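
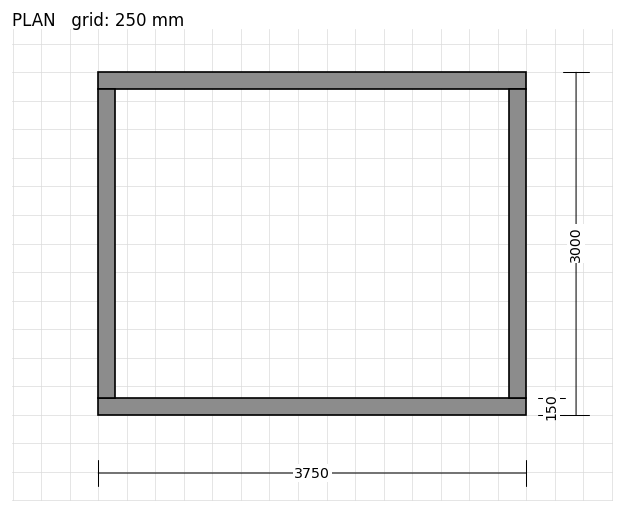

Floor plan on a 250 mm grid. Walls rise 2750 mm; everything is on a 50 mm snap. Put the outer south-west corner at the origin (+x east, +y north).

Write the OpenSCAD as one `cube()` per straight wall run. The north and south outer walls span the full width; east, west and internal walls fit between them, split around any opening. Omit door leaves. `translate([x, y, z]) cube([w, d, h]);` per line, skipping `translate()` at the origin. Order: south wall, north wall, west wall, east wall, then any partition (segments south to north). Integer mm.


cube([3750, 150, 2750]);
translate([0, 2850, 0]) cube([3750, 150, 2750]);
translate([0, 150, 0]) cube([150, 2700, 2750]);
translate([3600, 150, 0]) cube([150, 2700, 2750]);


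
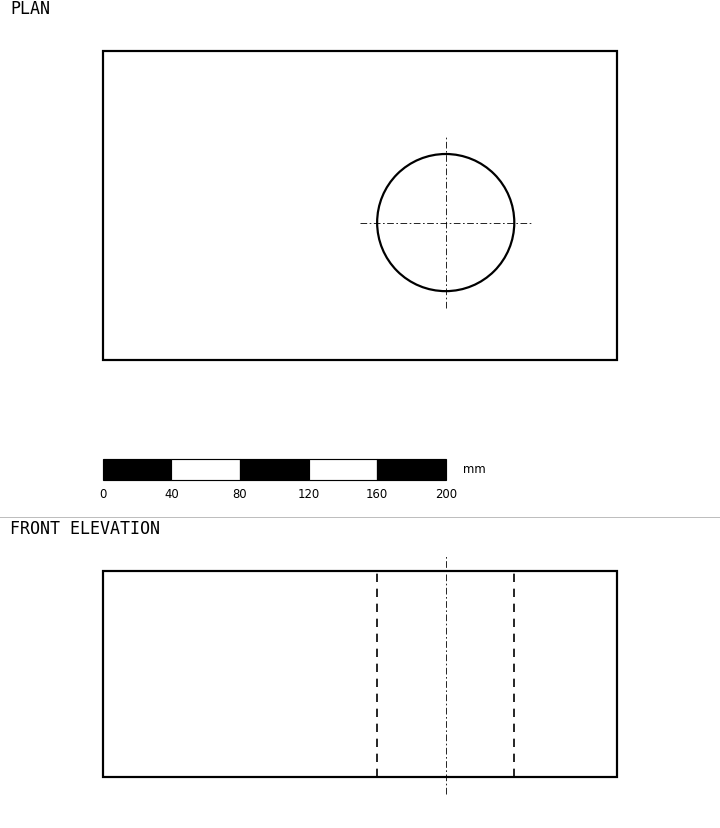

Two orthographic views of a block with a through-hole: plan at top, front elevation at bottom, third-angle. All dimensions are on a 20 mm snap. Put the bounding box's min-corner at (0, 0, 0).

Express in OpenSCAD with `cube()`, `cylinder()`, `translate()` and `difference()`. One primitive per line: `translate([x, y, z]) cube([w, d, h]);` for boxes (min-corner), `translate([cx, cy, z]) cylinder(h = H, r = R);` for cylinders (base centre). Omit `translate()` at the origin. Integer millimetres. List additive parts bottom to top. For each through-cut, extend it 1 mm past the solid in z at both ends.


difference() {
  cube([300, 180, 120]);
  translate([200, 80, -1]) cylinder(h = 122, r = 40);
}


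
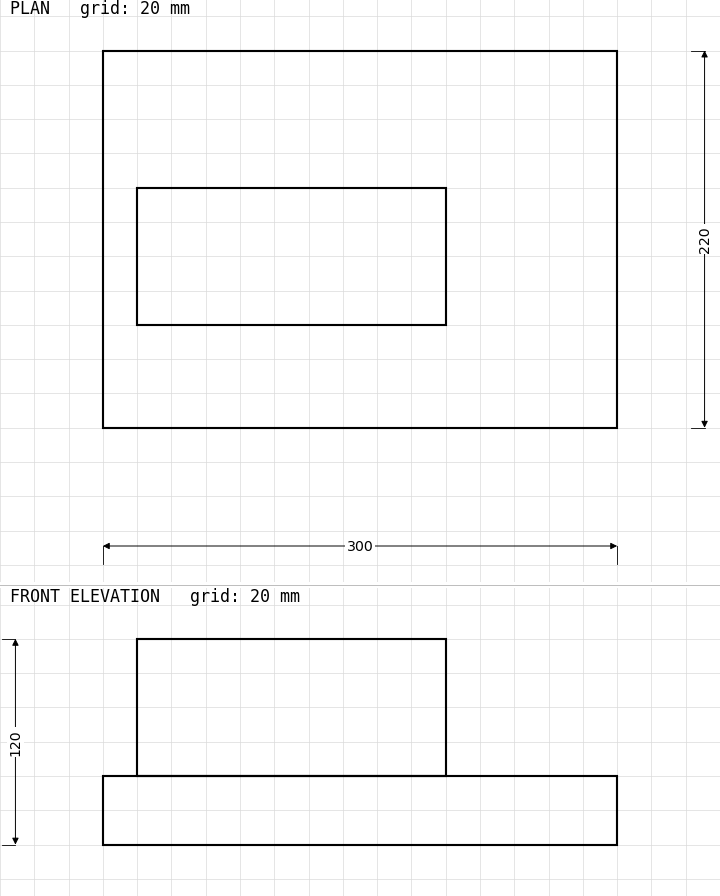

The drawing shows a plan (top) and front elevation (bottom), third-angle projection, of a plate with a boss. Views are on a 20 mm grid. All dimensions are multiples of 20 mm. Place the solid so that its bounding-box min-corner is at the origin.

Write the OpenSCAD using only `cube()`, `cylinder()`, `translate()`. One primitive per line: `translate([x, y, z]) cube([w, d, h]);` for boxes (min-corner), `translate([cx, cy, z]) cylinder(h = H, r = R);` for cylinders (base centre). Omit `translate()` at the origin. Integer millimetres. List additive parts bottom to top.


cube([300, 220, 40]);
translate([20, 60, 40]) cube([180, 80, 80]);


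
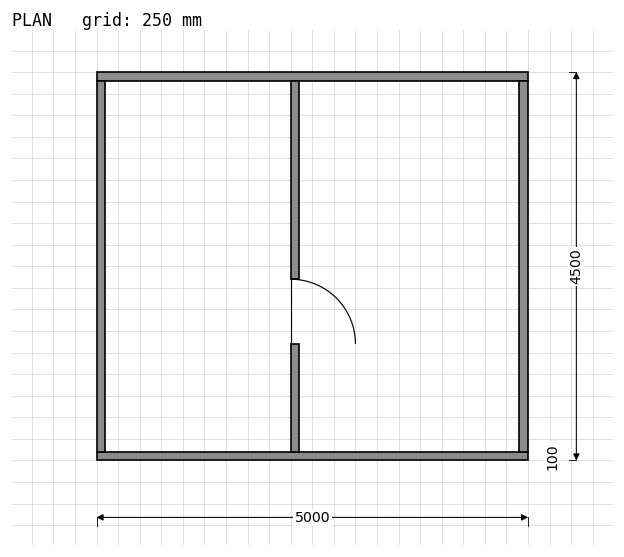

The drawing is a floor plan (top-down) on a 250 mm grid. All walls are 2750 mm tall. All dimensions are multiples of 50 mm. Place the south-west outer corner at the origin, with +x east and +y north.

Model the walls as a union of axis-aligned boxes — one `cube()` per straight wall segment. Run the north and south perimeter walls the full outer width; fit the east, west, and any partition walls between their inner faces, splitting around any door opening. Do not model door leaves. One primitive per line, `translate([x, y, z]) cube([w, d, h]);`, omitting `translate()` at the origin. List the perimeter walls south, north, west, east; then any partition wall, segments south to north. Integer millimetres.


cube([5000, 100, 2750]);
translate([0, 4400, 0]) cube([5000, 100, 2750]);
translate([0, 100, 0]) cube([100, 4300, 2750]);
translate([4900, 100, 0]) cube([100, 4300, 2750]);
translate([2250, 100, 0]) cube([100, 1250, 2750]);
translate([2250, 2100, 0]) cube([100, 2300, 2750]);


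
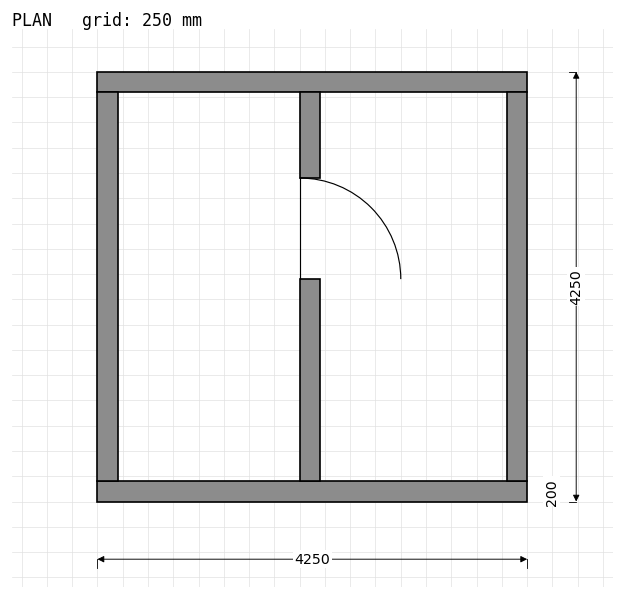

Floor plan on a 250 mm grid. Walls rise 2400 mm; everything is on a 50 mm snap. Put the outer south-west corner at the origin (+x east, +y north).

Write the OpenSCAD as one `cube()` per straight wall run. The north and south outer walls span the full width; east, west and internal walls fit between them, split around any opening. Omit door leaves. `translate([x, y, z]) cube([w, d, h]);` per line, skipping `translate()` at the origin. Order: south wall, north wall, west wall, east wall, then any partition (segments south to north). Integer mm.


cube([4250, 200, 2400]);
translate([0, 4050, 0]) cube([4250, 200, 2400]);
translate([0, 200, 0]) cube([200, 3850, 2400]);
translate([4050, 200, 0]) cube([200, 3850, 2400]);
translate([2000, 200, 0]) cube([200, 2000, 2400]);
translate([2000, 3200, 0]) cube([200, 850, 2400]);


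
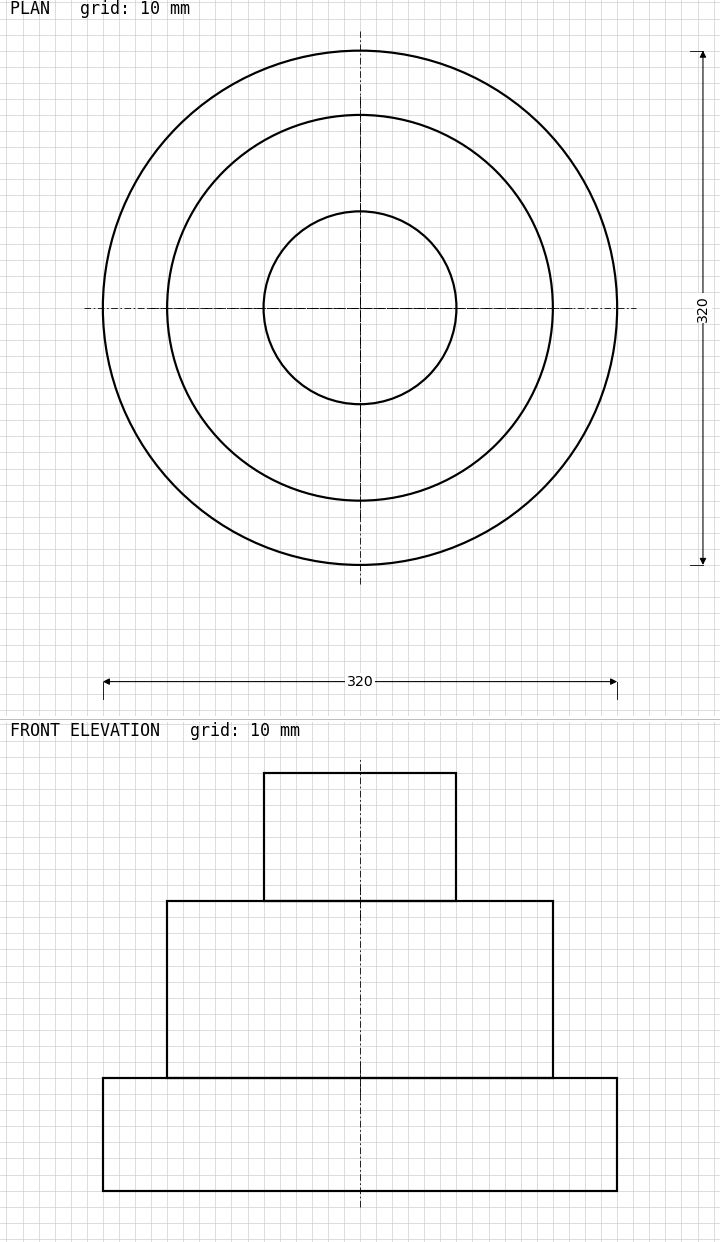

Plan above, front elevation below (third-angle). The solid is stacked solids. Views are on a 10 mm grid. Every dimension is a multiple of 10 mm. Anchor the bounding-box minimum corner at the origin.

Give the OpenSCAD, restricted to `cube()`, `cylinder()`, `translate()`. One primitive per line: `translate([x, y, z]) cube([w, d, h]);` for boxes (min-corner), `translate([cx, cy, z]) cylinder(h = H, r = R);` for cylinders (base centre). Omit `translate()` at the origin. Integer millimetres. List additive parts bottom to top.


translate([160, 160, 0]) cylinder(h = 70, r = 160);
translate([160, 160, 70]) cylinder(h = 110, r = 120);
translate([160, 160, 180]) cylinder(h = 80, r = 60);


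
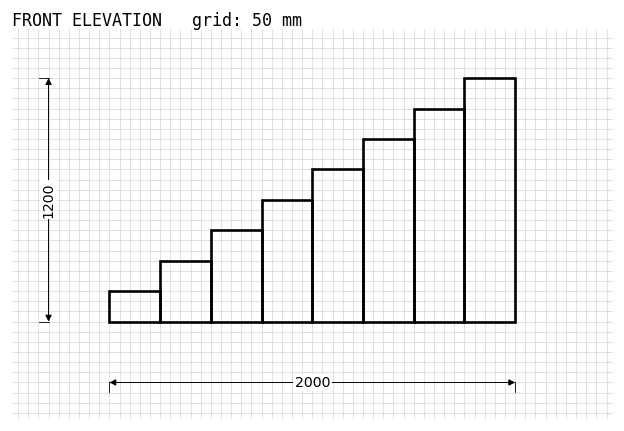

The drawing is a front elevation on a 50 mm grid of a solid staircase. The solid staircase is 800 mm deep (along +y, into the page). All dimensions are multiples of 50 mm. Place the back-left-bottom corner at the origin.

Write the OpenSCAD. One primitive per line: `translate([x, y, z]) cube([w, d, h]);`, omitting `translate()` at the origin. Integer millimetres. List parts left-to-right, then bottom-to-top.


cube([250, 800, 150]);
translate([250, 0, 0]) cube([250, 800, 300]);
translate([500, 0, 0]) cube([250, 800, 450]);
translate([750, 0, 0]) cube([250, 800, 600]);
translate([1000, 0, 0]) cube([250, 800, 750]);
translate([1250, 0, 0]) cube([250, 800, 900]);
translate([1500, 0, 0]) cube([250, 800, 1050]);
translate([1750, 0, 0]) cube([250, 800, 1200]);


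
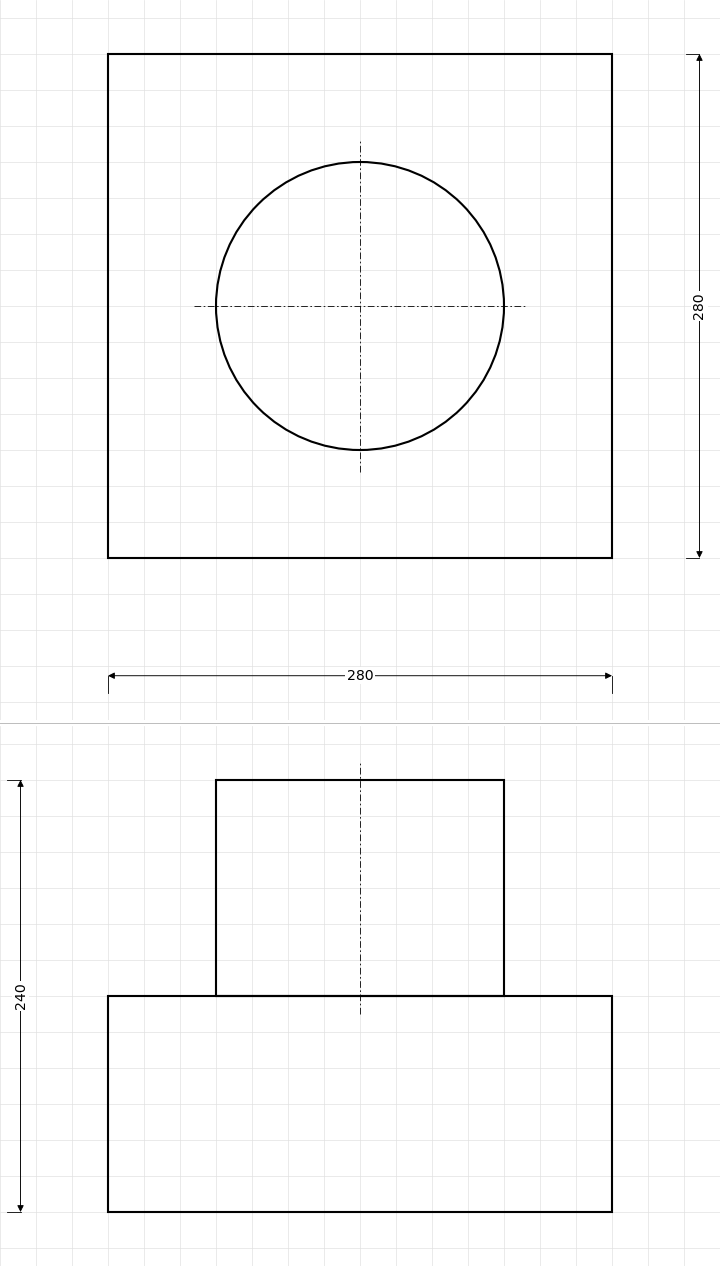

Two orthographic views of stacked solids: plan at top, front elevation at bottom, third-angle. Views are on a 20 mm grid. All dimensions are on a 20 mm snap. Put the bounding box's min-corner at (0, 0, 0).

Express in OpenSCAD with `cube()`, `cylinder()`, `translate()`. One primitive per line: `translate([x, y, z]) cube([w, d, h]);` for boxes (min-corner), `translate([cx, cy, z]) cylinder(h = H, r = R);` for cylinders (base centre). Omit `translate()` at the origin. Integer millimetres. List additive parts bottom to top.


cube([280, 280, 120]);
translate([140, 140, 120]) cylinder(h = 120, r = 80);


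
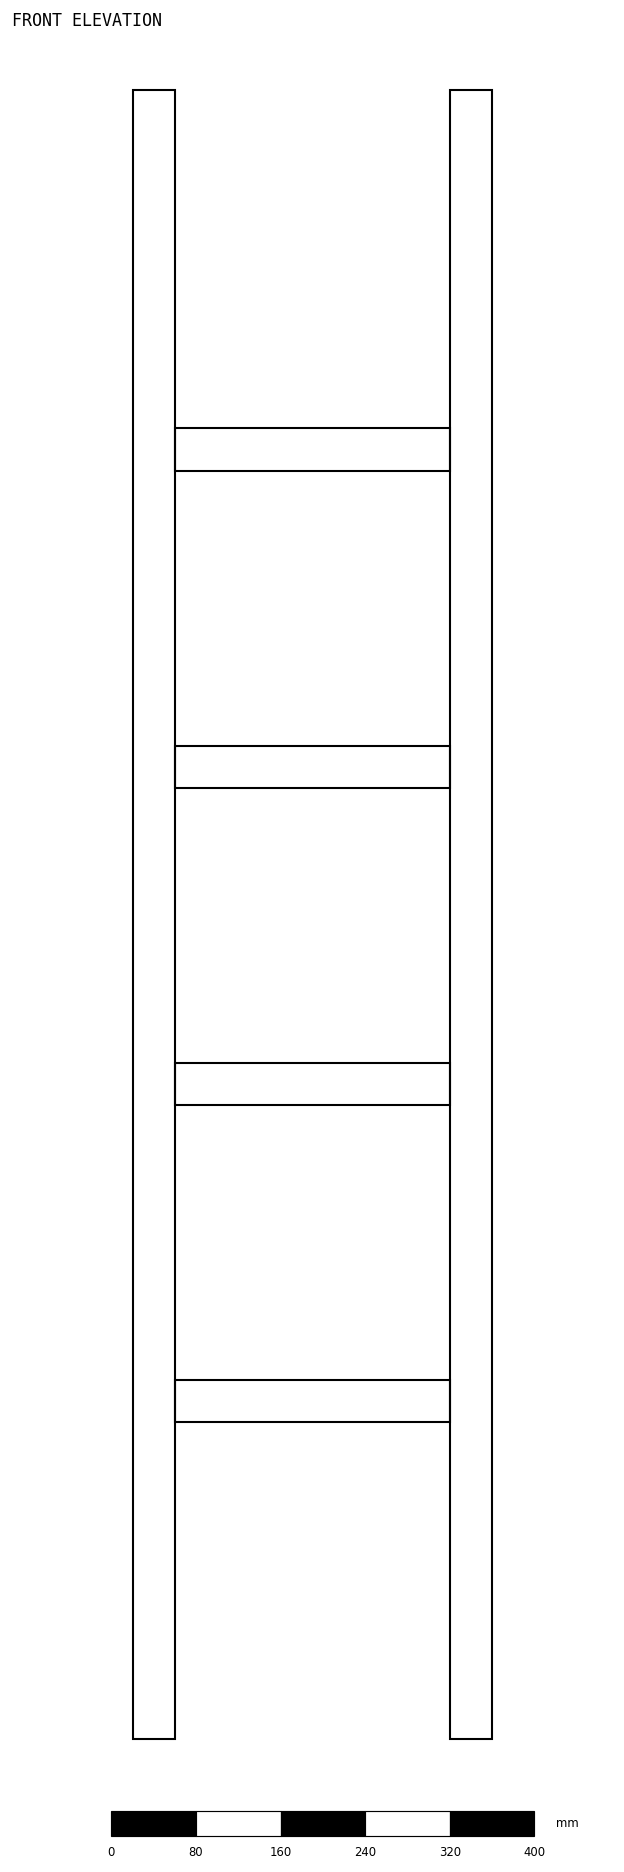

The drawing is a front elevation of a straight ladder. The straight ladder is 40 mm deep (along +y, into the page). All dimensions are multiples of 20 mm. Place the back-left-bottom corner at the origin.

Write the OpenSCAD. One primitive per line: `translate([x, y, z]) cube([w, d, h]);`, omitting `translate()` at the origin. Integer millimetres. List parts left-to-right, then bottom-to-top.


cube([40, 40, 1560]);
translate([40, 0, 300]) cube([260, 40, 40]);
translate([40, 0, 600]) cube([260, 40, 40]);
translate([40, 0, 900]) cube([260, 40, 40]);
translate([40, 0, 1200]) cube([260, 40, 40]);
translate([300, 0, 0]) cube([40, 40, 1560]);


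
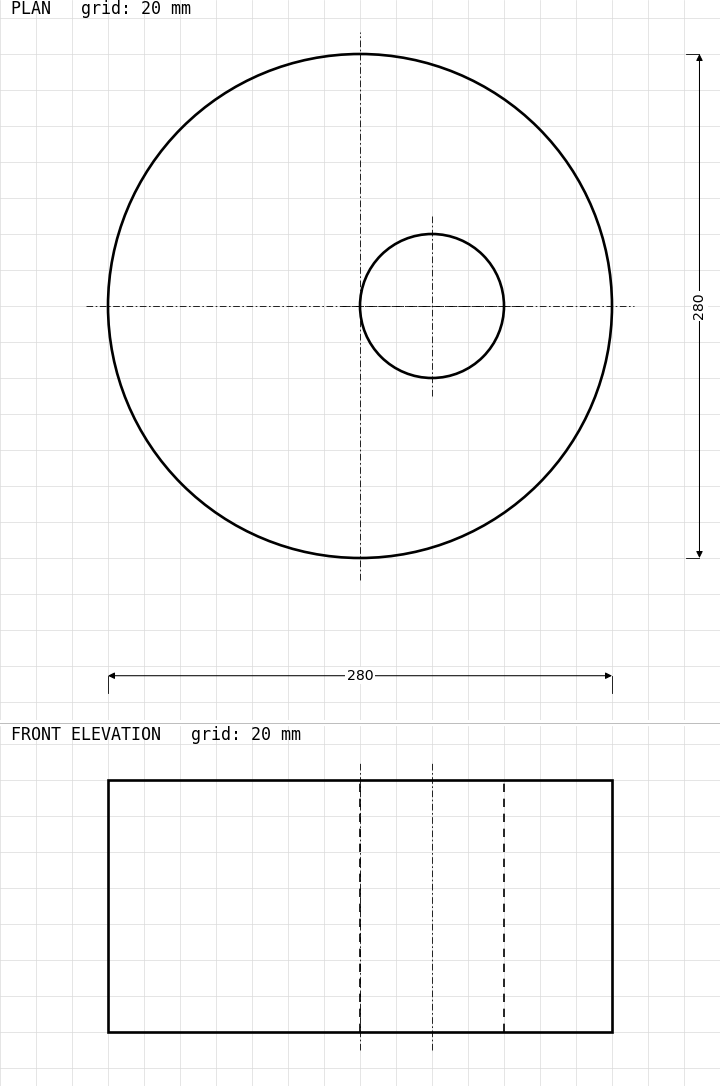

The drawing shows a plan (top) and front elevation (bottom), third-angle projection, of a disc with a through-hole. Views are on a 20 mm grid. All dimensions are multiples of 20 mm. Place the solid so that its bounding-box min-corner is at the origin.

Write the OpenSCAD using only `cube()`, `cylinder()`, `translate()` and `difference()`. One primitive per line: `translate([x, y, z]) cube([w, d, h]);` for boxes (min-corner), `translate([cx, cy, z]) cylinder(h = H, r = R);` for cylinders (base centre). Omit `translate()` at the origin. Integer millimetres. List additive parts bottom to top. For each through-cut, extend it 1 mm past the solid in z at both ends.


difference() {
  translate([140, 140, 0]) cylinder(h = 140, r = 140);
  translate([180, 140, -1]) cylinder(h = 142, r = 40);
}


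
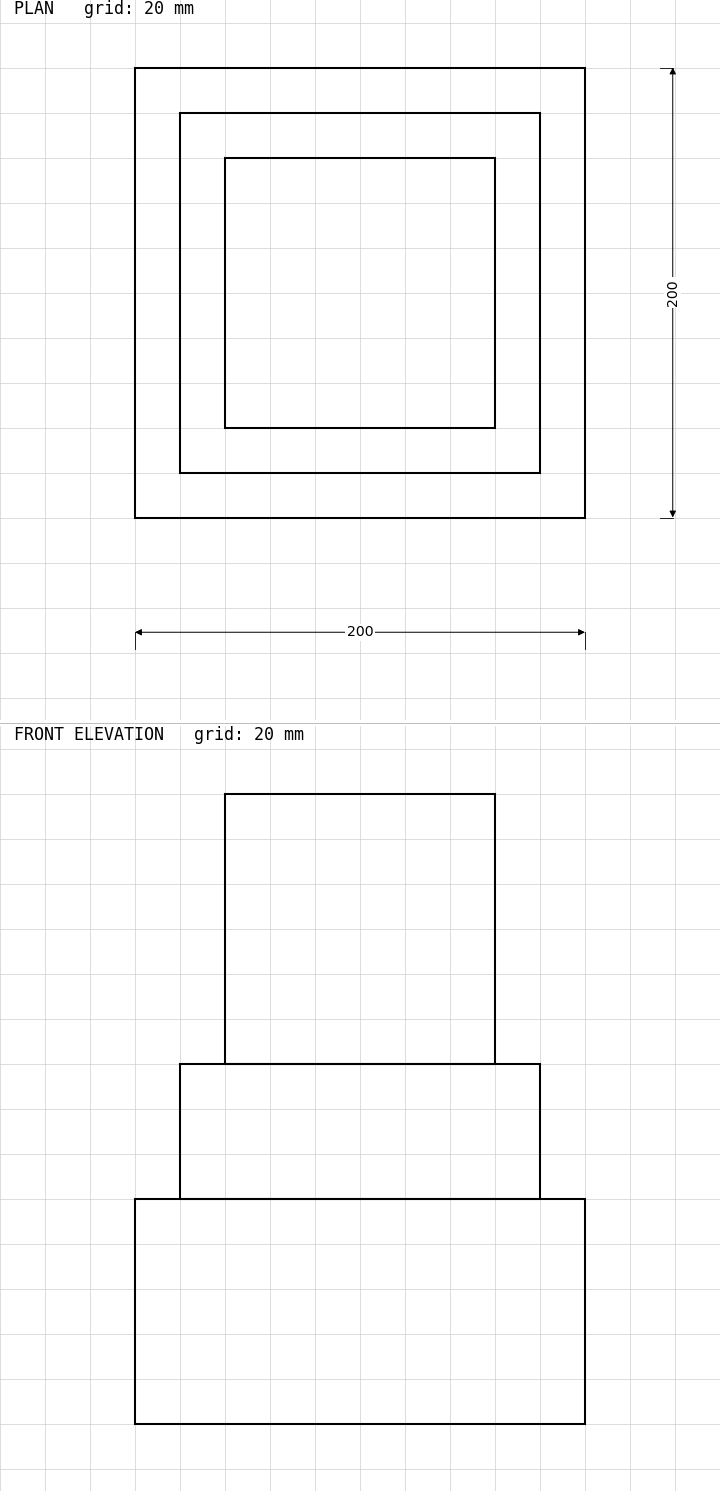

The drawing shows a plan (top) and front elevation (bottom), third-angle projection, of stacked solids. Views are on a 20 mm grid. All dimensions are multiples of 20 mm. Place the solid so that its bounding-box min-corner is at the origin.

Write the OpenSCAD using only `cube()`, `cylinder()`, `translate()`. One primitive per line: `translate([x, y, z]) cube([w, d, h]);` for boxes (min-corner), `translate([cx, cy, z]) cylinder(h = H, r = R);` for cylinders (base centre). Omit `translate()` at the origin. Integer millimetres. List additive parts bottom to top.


cube([200, 200, 100]);
translate([20, 20, 100]) cube([160, 160, 60]);
translate([40, 40, 160]) cube([120, 120, 120]);


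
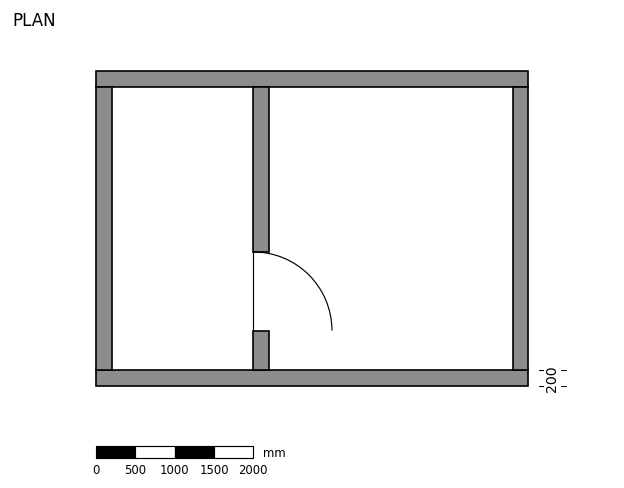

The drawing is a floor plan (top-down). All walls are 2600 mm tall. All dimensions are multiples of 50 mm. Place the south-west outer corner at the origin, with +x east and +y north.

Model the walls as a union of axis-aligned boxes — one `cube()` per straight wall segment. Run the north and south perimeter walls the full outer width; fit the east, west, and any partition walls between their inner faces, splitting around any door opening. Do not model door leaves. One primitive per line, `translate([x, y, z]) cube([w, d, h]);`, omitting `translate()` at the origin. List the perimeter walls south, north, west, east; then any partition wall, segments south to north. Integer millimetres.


cube([5500, 200, 2600]);
translate([0, 3800, 0]) cube([5500, 200, 2600]);
translate([0, 200, 0]) cube([200, 3600, 2600]);
translate([5300, 200, 0]) cube([200, 3600, 2600]);
translate([2000, 200, 0]) cube([200, 500, 2600]);
translate([2000, 1700, 0]) cube([200, 2100, 2600]);


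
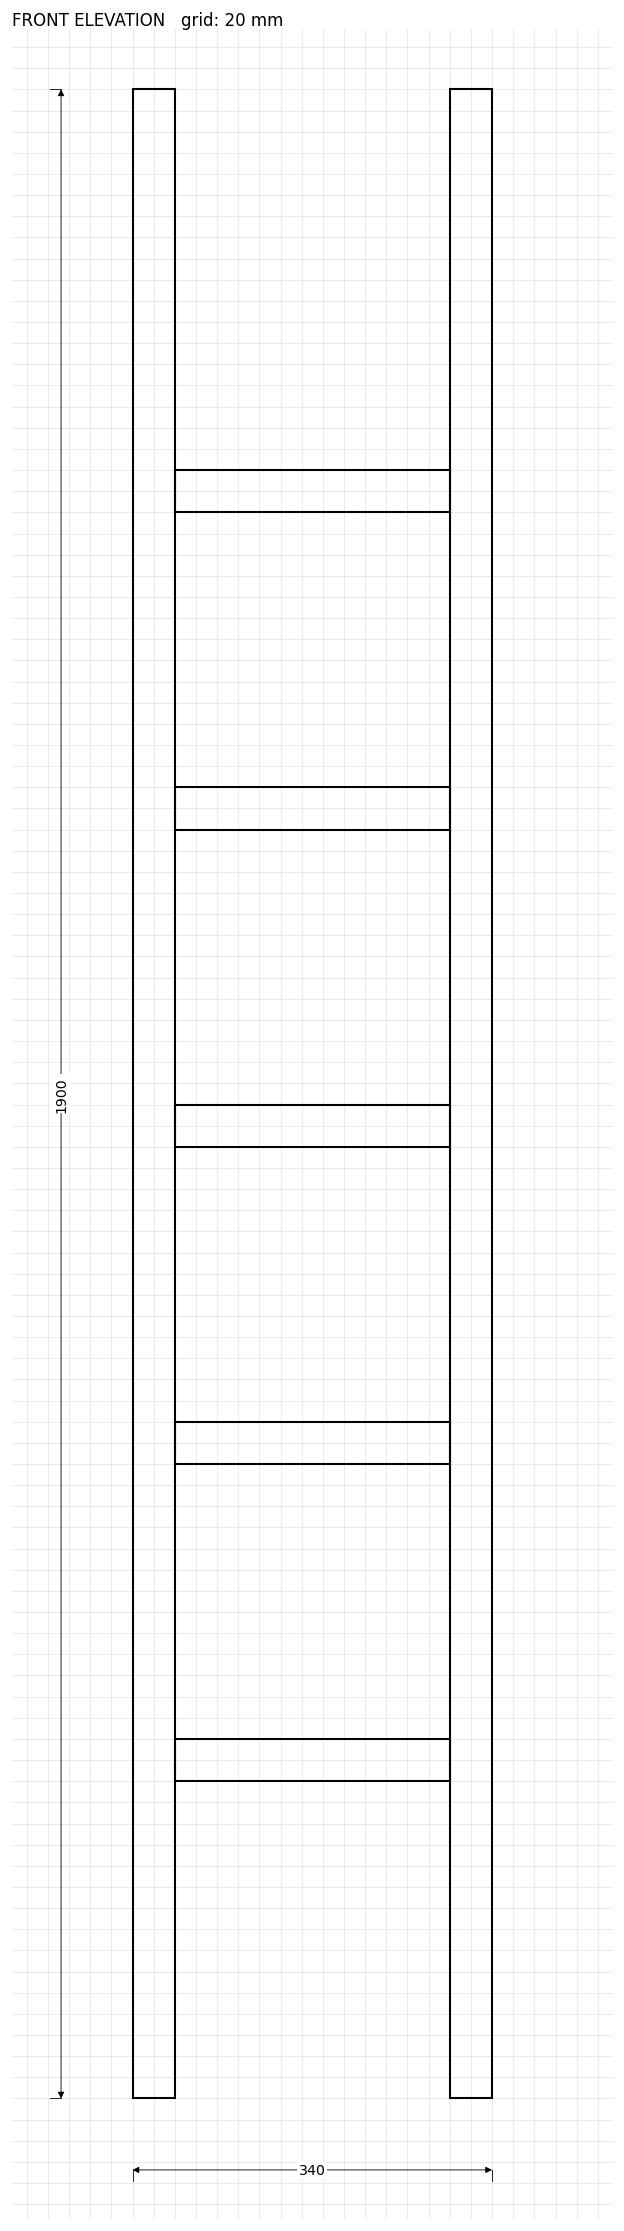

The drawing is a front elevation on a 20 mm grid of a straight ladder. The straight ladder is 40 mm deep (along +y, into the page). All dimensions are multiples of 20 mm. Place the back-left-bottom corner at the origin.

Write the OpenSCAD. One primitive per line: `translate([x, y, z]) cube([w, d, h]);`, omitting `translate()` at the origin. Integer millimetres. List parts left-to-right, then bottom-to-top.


cube([40, 40, 1900]);
translate([40, 0, 300]) cube([260, 40, 40]);
translate([40, 0, 600]) cube([260, 40, 40]);
translate([40, 0, 900]) cube([260, 40, 40]);
translate([40, 0, 1200]) cube([260, 40, 40]);
translate([40, 0, 1500]) cube([260, 40, 40]);
translate([300, 0, 0]) cube([40, 40, 1900]);


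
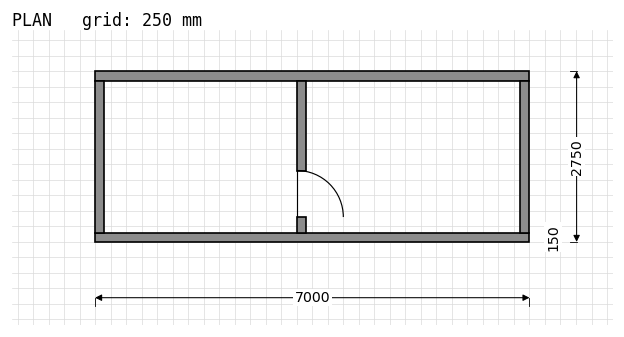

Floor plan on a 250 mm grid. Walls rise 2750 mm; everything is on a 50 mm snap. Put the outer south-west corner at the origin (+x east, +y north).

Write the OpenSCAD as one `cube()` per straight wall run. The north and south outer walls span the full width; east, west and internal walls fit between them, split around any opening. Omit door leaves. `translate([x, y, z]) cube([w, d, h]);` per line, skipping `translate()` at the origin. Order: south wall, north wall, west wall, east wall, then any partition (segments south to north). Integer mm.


cube([7000, 150, 2750]);
translate([0, 2600, 0]) cube([7000, 150, 2750]);
translate([0, 150, 0]) cube([150, 2450, 2750]);
translate([6850, 150, 0]) cube([150, 2450, 2750]);
translate([3250, 150, 0]) cube([150, 250, 2750]);
translate([3250, 1150, 0]) cube([150, 1450, 2750]);


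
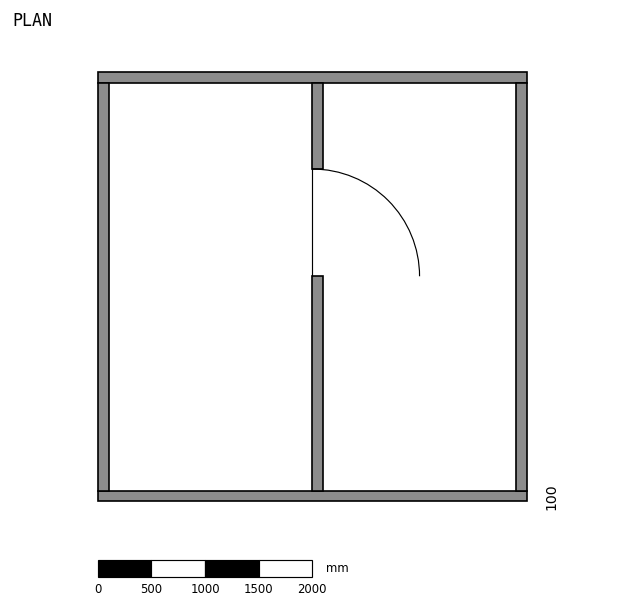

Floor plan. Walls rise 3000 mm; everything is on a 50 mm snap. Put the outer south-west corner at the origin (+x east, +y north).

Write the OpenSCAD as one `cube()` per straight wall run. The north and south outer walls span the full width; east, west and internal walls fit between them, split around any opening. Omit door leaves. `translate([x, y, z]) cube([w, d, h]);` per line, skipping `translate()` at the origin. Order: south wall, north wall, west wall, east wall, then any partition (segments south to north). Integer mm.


cube([4000, 100, 3000]);
translate([0, 3900, 0]) cube([4000, 100, 3000]);
translate([0, 100, 0]) cube([100, 3800, 3000]);
translate([3900, 100, 0]) cube([100, 3800, 3000]);
translate([2000, 100, 0]) cube([100, 2000, 3000]);
translate([2000, 3100, 0]) cube([100, 800, 3000]);


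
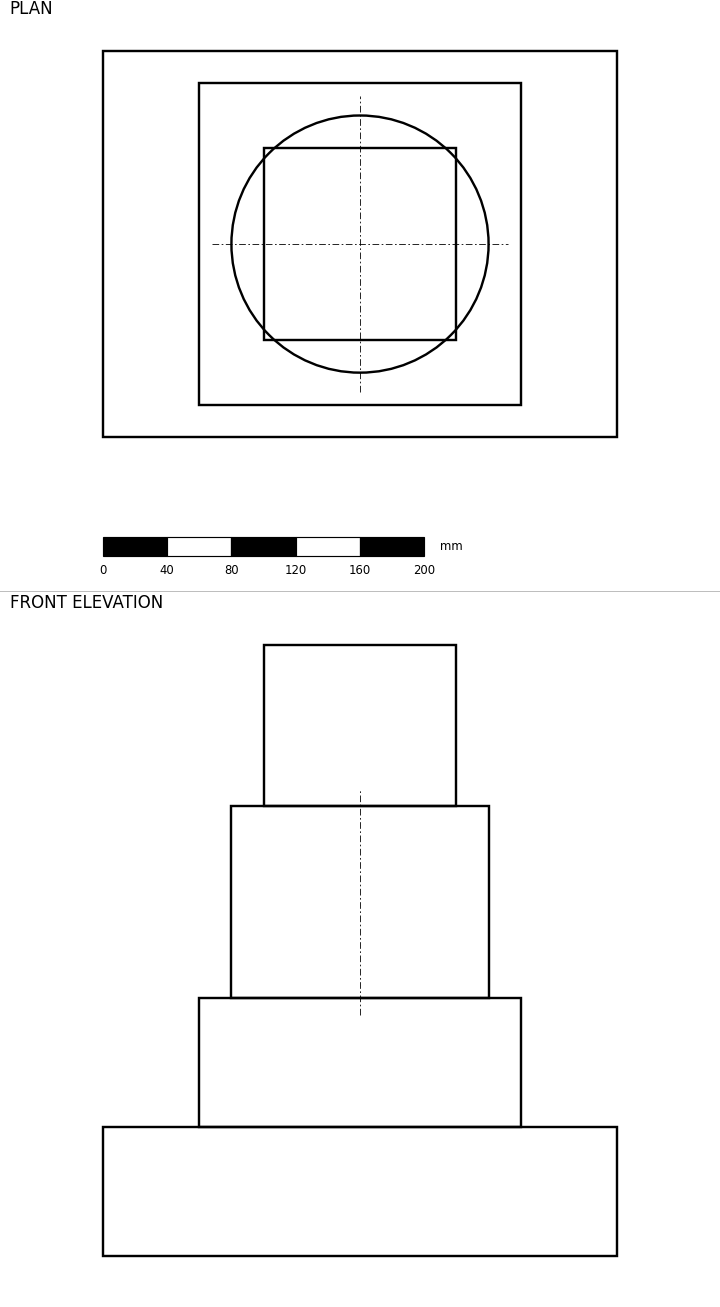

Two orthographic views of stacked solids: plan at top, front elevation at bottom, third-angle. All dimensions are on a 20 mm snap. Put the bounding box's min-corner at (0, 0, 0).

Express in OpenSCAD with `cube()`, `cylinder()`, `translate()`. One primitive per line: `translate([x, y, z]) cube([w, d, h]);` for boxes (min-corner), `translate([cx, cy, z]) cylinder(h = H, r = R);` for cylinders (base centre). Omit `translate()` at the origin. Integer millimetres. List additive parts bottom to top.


cube([320, 240, 80]);
translate([60, 20, 80]) cube([200, 200, 80]);
translate([160, 120, 160]) cylinder(h = 120, r = 80);
translate([100, 60, 280]) cube([120, 120, 100]);


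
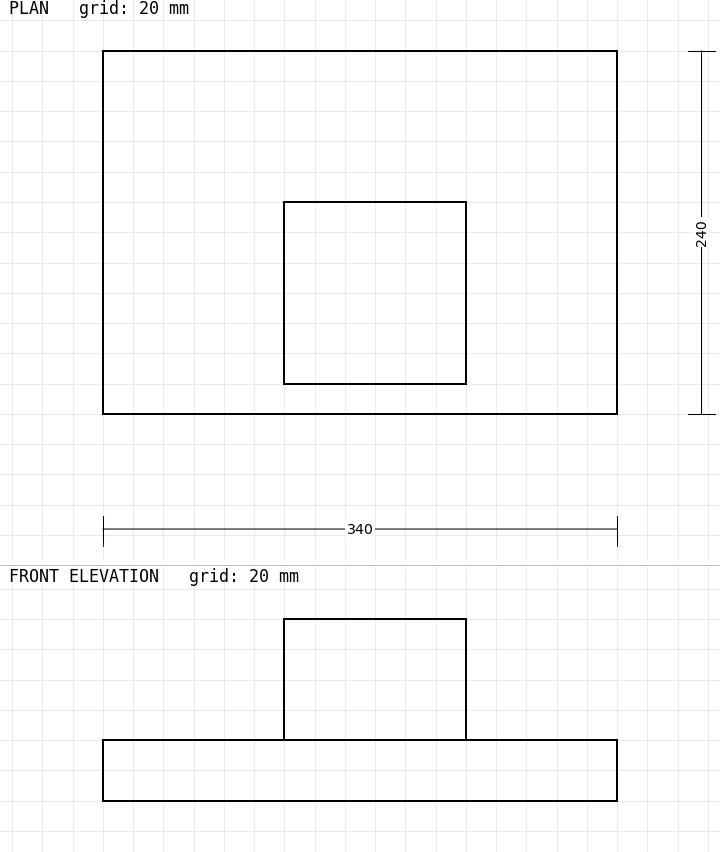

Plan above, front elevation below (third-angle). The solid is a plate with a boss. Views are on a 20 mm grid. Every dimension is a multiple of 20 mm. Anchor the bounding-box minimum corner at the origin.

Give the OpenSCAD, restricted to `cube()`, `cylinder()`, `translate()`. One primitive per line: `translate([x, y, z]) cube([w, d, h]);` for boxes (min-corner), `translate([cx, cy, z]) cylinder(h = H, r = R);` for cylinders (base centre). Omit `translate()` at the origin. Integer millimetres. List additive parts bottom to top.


cube([340, 240, 40]);
translate([120, 20, 40]) cube([120, 120, 80]);


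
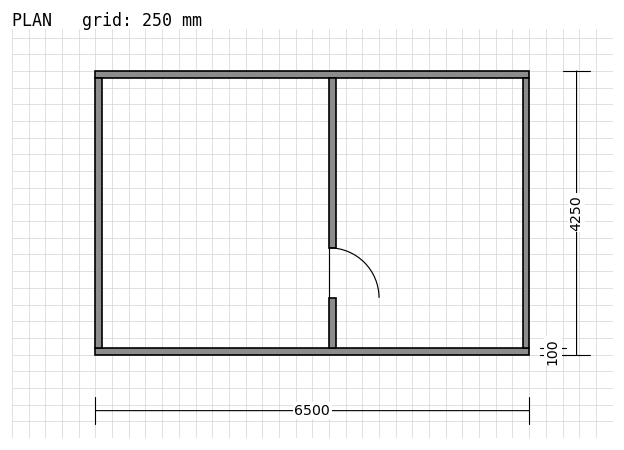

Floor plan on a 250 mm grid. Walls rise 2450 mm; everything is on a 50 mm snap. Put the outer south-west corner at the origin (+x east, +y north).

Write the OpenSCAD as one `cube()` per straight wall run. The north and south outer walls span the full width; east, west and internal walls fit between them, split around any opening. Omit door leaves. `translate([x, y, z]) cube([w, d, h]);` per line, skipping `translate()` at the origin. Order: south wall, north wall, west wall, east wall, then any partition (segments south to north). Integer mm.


cube([6500, 100, 2450]);
translate([0, 4150, 0]) cube([6500, 100, 2450]);
translate([0, 100, 0]) cube([100, 4050, 2450]);
translate([6400, 100, 0]) cube([100, 4050, 2450]);
translate([3500, 100, 0]) cube([100, 750, 2450]);
translate([3500, 1600, 0]) cube([100, 2550, 2450]);


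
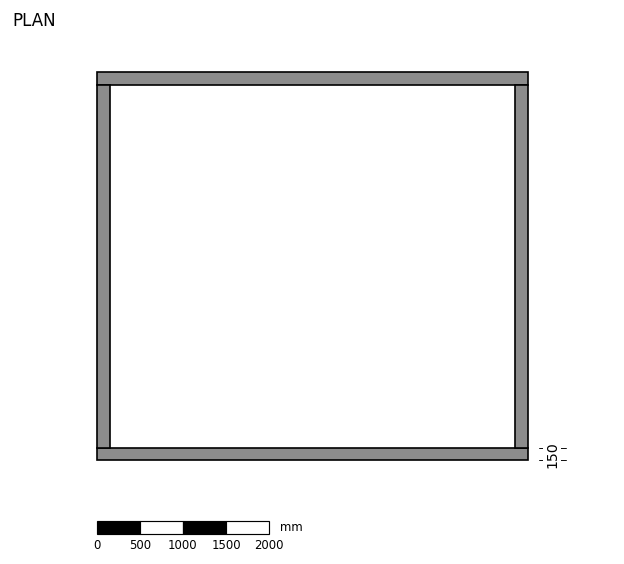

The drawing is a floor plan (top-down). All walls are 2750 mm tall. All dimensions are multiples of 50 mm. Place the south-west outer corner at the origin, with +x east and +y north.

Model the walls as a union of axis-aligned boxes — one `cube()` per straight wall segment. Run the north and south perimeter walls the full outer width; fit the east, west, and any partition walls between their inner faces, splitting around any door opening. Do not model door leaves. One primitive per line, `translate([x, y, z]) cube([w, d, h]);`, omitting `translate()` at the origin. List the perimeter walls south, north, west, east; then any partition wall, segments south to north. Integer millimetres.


cube([5000, 150, 2750]);
translate([0, 4350, 0]) cube([5000, 150, 2750]);
translate([0, 150, 0]) cube([150, 4200, 2750]);
translate([4850, 150, 0]) cube([150, 4200, 2750]);


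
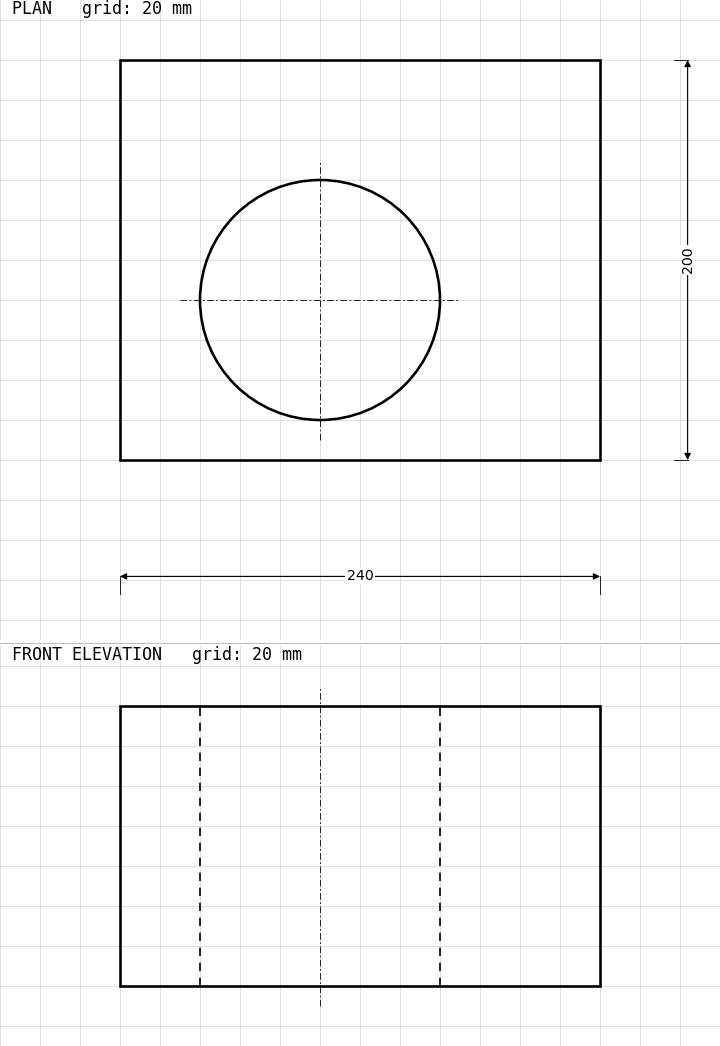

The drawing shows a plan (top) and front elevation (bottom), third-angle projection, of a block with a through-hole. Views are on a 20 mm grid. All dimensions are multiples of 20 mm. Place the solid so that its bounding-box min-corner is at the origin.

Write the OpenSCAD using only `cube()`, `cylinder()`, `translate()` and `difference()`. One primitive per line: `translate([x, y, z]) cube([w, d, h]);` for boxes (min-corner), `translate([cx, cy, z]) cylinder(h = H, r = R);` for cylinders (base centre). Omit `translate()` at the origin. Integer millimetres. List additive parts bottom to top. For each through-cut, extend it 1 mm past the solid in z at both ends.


difference() {
  cube([240, 200, 140]);
  translate([100, 80, -1]) cylinder(h = 142, r = 60);
}


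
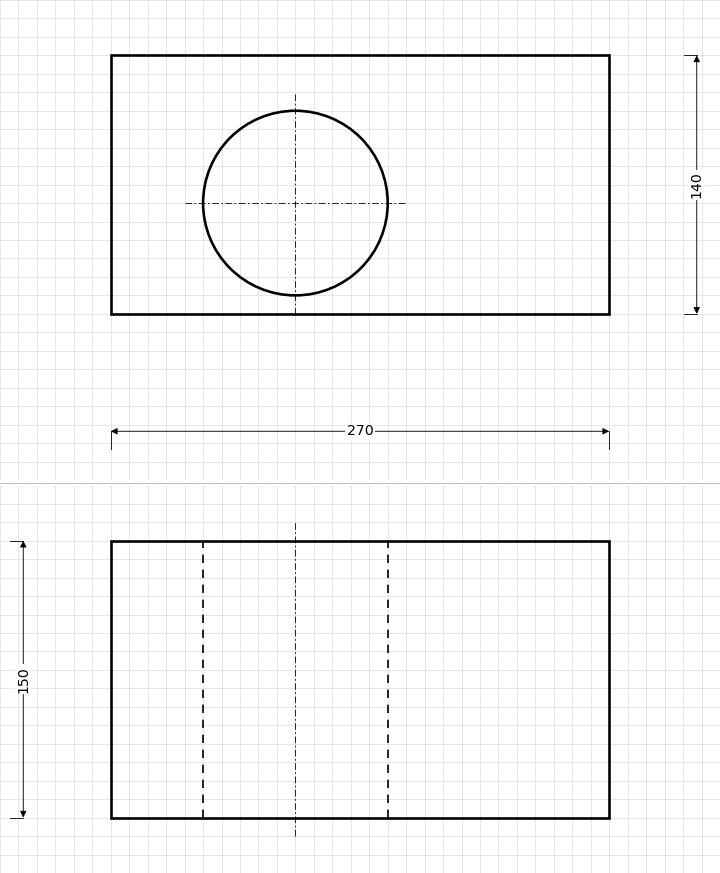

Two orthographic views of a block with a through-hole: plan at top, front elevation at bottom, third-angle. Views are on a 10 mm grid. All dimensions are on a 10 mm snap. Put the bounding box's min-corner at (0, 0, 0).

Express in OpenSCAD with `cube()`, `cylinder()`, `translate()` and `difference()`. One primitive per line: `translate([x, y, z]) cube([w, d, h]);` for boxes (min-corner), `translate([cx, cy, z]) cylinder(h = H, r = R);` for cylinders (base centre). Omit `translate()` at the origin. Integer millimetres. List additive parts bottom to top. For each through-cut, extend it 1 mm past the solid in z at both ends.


difference() {
  cube([270, 140, 150]);
  translate([100, 60, -1]) cylinder(h = 152, r = 50);
}


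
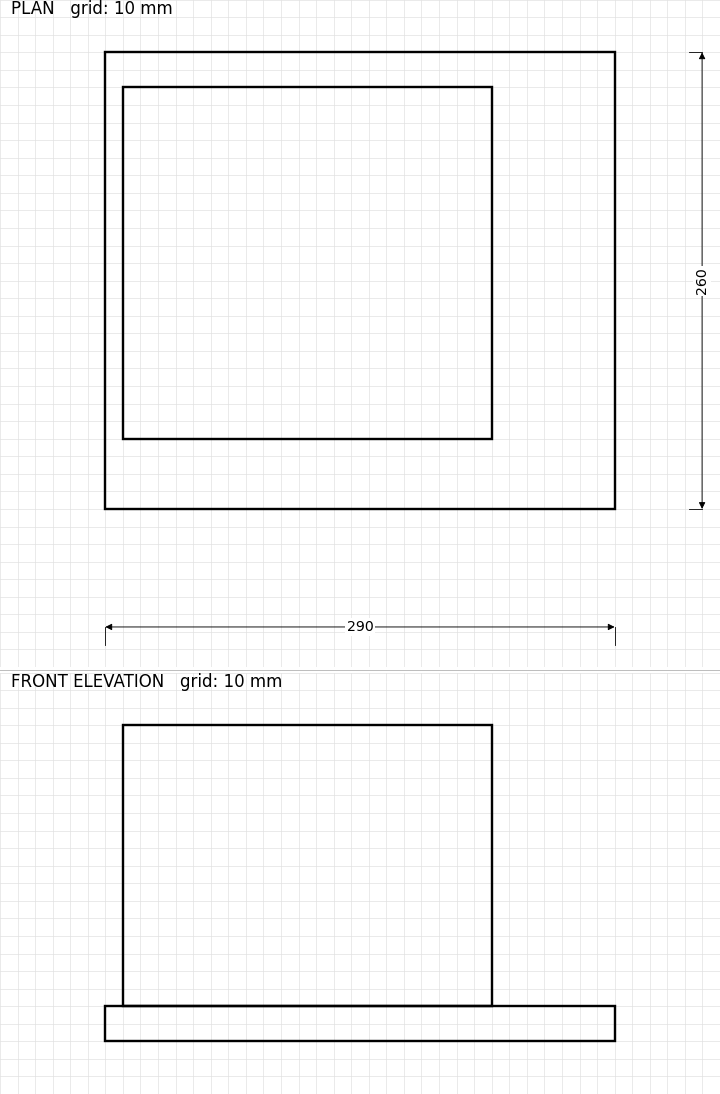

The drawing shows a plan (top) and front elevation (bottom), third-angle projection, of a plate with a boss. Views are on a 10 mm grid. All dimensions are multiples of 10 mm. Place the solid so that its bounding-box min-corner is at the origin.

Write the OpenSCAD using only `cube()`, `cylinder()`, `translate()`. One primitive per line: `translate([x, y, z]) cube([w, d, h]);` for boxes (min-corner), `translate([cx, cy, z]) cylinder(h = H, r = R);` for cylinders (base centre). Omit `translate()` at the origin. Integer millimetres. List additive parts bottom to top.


cube([290, 260, 20]);
translate([10, 40, 20]) cube([210, 200, 160]);


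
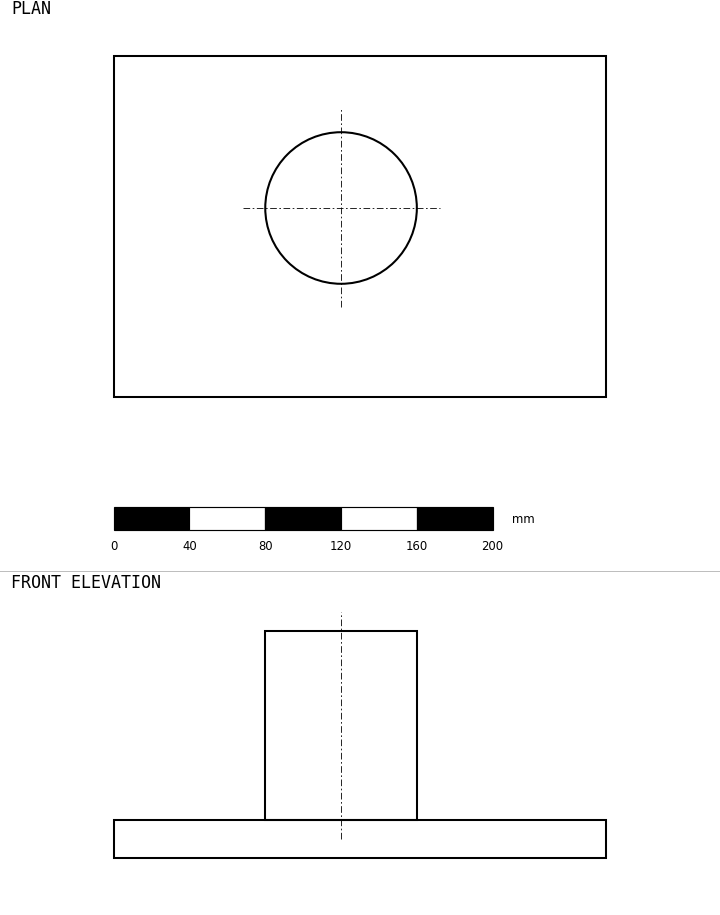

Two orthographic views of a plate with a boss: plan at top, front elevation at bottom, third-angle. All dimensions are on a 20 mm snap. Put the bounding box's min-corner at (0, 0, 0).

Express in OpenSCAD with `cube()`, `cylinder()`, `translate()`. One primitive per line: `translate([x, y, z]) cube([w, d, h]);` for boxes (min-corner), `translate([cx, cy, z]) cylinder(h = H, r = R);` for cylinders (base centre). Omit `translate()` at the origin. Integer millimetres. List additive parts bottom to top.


cube([260, 180, 20]);
translate([120, 100, 20]) cylinder(h = 100, r = 40);


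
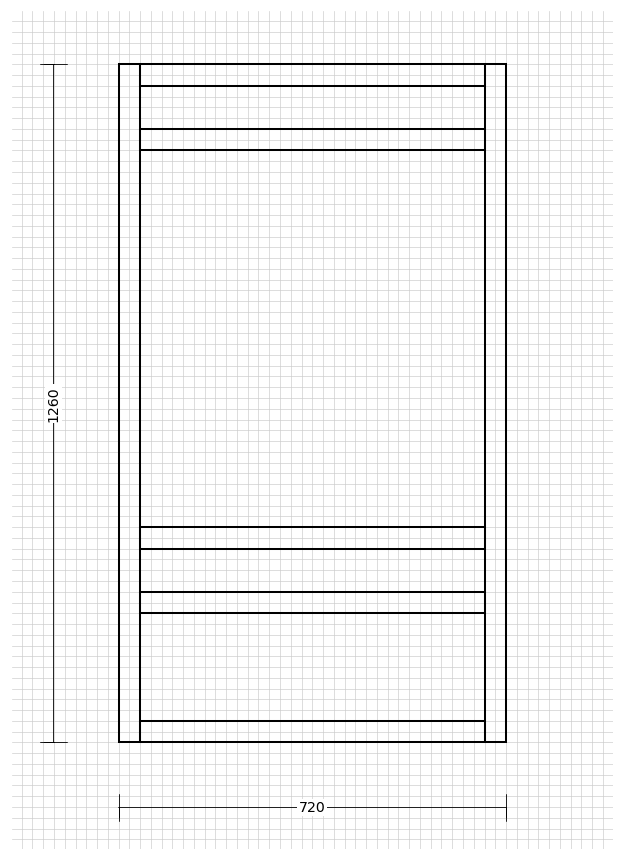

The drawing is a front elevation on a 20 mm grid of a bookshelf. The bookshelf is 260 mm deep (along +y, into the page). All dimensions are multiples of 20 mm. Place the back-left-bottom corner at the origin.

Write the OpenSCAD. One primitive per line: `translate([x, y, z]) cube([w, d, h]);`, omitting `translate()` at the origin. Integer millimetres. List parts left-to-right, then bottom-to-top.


cube([40, 260, 1260]);
translate([40, 0, 0]) cube([640, 260, 40]);
translate([40, 0, 240]) cube([640, 260, 40]);
translate([40, 0, 360]) cube([640, 260, 40]);
translate([40, 0, 1100]) cube([640, 260, 40]);
translate([40, 0, 1220]) cube([640, 260, 40]);
translate([680, 0, 0]) cube([40, 260, 1260]);


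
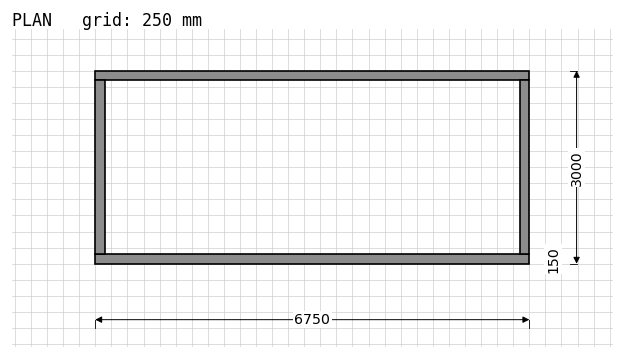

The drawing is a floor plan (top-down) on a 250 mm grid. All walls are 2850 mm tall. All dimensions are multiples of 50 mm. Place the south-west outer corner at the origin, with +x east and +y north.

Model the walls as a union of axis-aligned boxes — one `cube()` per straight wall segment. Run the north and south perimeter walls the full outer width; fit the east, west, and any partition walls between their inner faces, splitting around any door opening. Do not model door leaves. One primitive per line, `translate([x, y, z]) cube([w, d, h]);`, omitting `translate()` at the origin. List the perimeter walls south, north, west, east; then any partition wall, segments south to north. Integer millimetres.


cube([6750, 150, 2850]);
translate([0, 2850, 0]) cube([6750, 150, 2850]);
translate([0, 150, 0]) cube([150, 2700, 2850]);
translate([6600, 150, 0]) cube([150, 2700, 2850]);


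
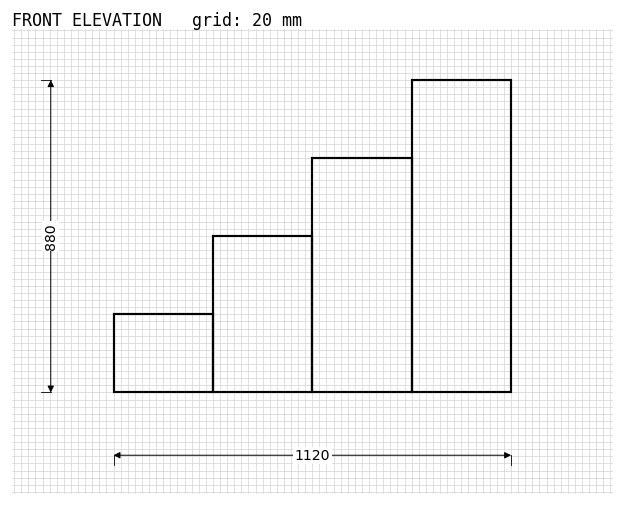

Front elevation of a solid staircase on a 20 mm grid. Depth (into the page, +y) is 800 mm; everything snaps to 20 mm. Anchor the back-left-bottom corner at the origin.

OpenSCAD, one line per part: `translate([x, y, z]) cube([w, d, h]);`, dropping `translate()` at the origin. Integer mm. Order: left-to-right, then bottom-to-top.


cube([280, 800, 220]);
translate([280, 0, 0]) cube([280, 800, 440]);
translate([560, 0, 0]) cube([280, 800, 660]);
translate([840, 0, 0]) cube([280, 800, 880]);


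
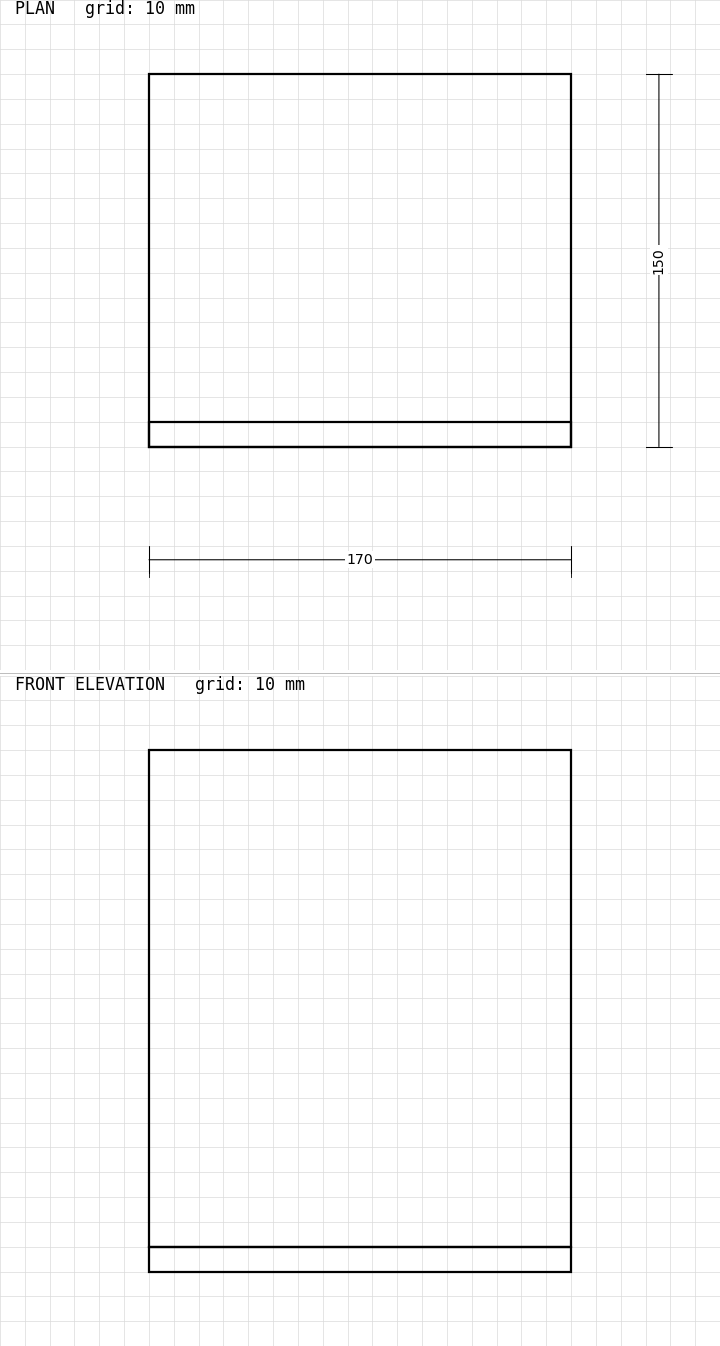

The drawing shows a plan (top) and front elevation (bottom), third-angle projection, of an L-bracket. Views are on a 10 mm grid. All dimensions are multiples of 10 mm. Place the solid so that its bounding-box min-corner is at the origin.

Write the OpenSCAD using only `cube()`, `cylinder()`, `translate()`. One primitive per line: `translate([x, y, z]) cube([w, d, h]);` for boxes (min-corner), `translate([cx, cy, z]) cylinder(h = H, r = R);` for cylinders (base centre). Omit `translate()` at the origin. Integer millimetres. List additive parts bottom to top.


cube([170, 150, 10]);
translate([0, 0, 10]) cube([170, 10, 200]);


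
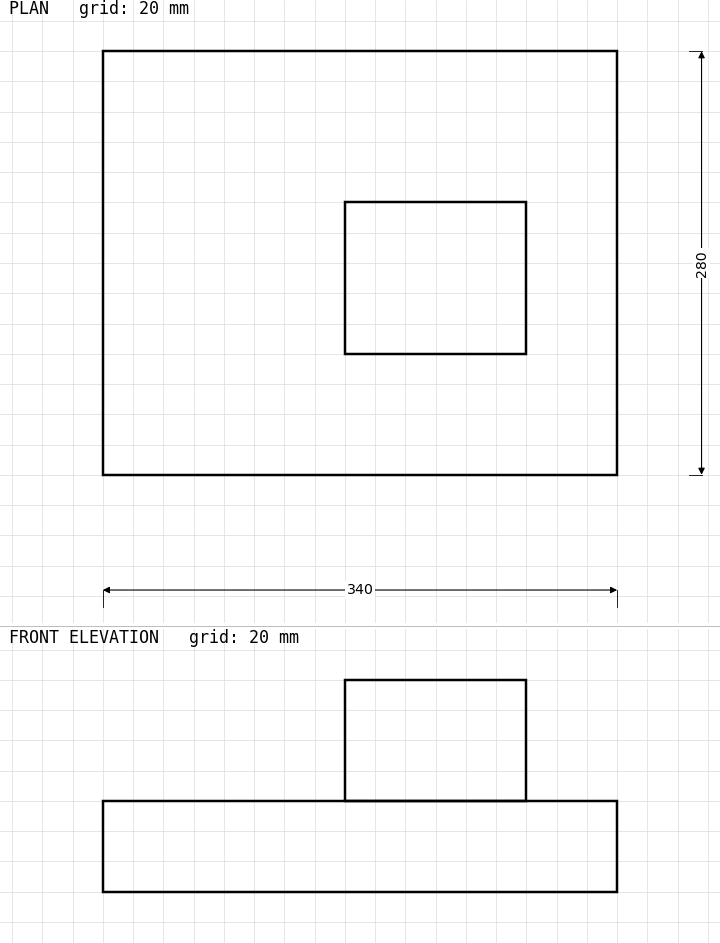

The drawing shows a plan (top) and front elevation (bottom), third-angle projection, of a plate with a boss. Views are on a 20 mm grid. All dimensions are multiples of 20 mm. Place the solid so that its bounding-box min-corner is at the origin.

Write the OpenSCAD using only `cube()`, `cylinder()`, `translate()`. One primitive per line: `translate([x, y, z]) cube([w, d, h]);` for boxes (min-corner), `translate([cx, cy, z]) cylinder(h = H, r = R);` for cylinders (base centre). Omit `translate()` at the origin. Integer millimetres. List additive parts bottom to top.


cube([340, 280, 60]);
translate([160, 80, 60]) cube([120, 100, 80]);


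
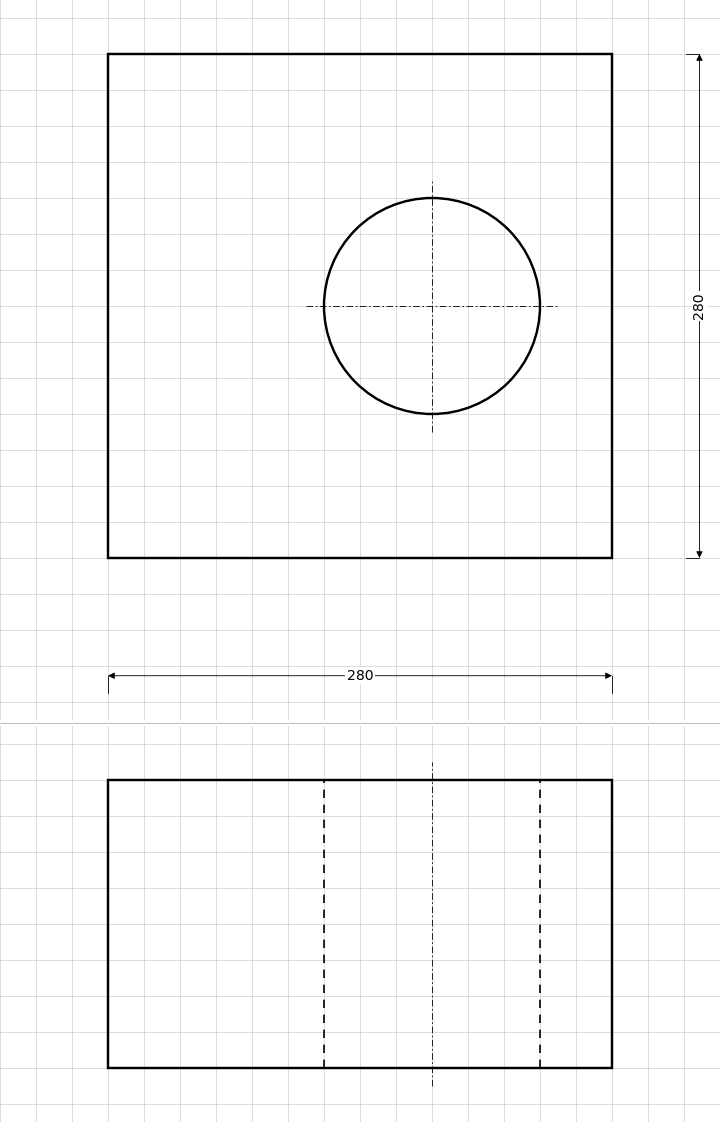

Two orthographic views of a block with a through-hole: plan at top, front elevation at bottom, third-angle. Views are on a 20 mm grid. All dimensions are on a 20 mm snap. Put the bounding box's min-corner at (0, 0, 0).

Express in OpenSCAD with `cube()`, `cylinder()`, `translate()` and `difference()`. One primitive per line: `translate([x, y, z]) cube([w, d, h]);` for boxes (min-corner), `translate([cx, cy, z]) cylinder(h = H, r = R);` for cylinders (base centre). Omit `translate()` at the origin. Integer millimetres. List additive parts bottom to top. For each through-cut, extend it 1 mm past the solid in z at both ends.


difference() {
  cube([280, 280, 160]);
  translate([180, 140, -1]) cylinder(h = 162, r = 60);
}


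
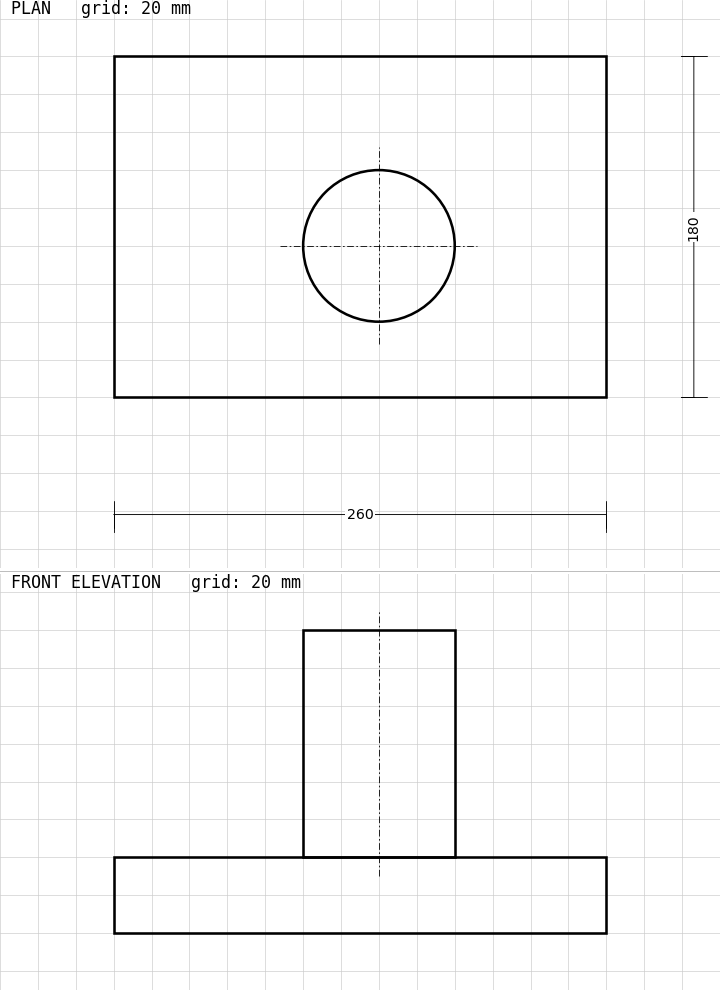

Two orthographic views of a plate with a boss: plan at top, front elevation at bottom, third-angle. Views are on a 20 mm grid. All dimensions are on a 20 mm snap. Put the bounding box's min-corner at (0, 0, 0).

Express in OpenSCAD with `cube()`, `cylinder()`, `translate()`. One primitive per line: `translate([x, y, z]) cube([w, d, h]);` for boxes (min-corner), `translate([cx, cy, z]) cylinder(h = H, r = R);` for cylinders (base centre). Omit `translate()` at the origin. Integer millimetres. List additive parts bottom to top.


cube([260, 180, 40]);
translate([140, 80, 40]) cylinder(h = 120, r = 40);


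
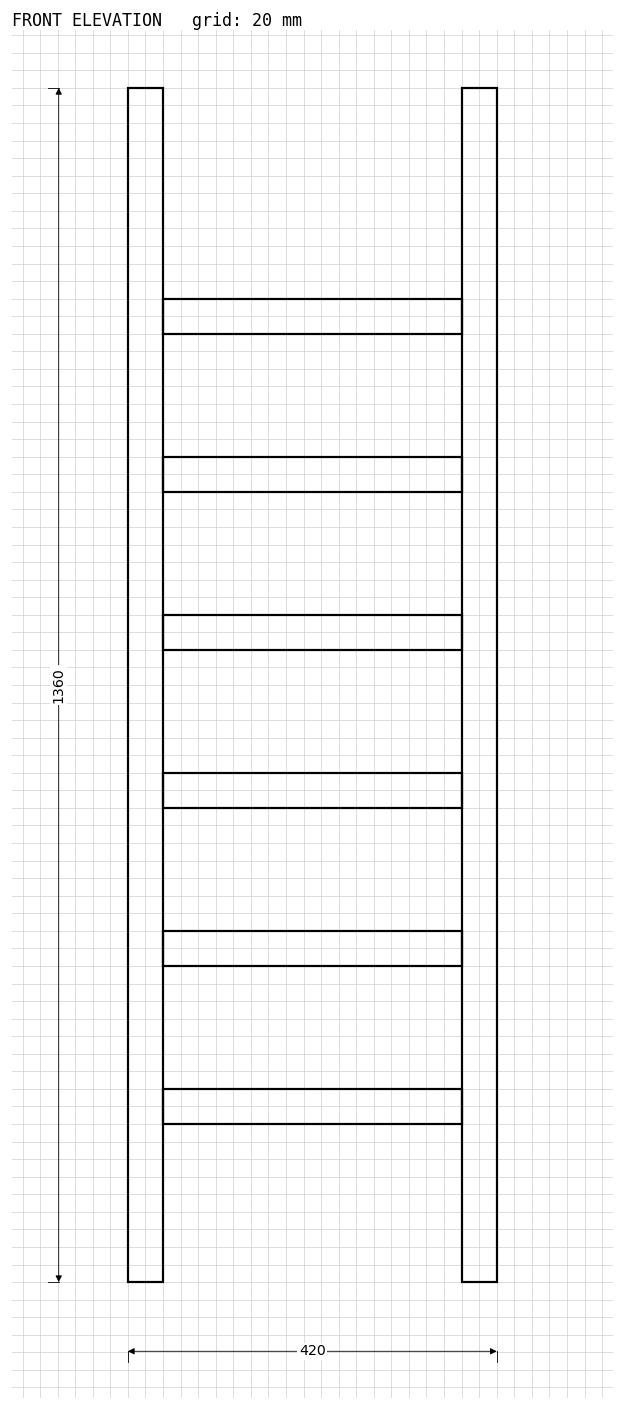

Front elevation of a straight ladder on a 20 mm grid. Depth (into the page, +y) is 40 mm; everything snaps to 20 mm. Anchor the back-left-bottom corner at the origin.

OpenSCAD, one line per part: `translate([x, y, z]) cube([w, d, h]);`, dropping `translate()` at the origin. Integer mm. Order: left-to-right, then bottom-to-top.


cube([40, 40, 1360]);
translate([40, 0, 180]) cube([340, 40, 40]);
translate([40, 0, 360]) cube([340, 40, 40]);
translate([40, 0, 540]) cube([340, 40, 40]);
translate([40, 0, 720]) cube([340, 40, 40]);
translate([40, 0, 900]) cube([340, 40, 40]);
translate([40, 0, 1080]) cube([340, 40, 40]);
translate([380, 0, 0]) cube([40, 40, 1360]);


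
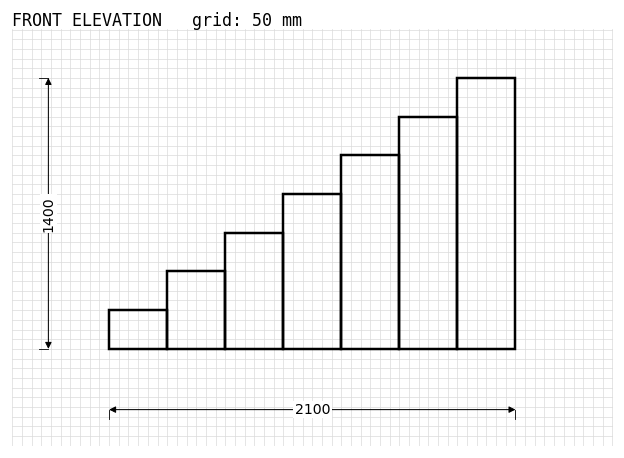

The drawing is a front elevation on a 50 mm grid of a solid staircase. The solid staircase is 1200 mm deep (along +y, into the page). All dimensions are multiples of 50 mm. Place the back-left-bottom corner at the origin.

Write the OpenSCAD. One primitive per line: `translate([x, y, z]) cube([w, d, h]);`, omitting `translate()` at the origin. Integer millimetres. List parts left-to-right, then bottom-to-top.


cube([300, 1200, 200]);
translate([300, 0, 0]) cube([300, 1200, 400]);
translate([600, 0, 0]) cube([300, 1200, 600]);
translate([900, 0, 0]) cube([300, 1200, 800]);
translate([1200, 0, 0]) cube([300, 1200, 1000]);
translate([1500, 0, 0]) cube([300, 1200, 1200]);
translate([1800, 0, 0]) cube([300, 1200, 1400]);


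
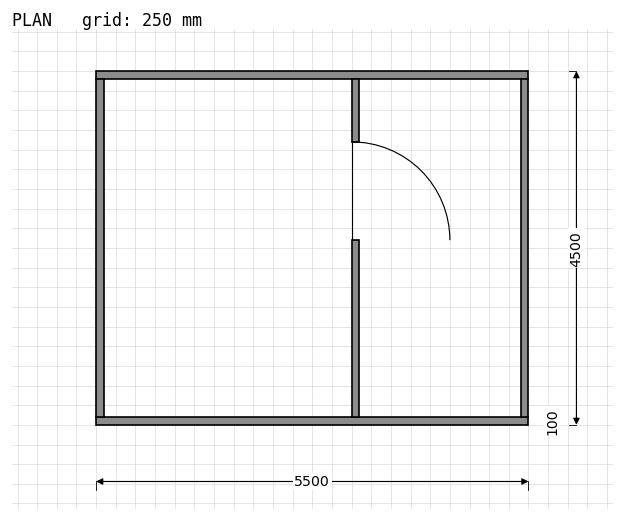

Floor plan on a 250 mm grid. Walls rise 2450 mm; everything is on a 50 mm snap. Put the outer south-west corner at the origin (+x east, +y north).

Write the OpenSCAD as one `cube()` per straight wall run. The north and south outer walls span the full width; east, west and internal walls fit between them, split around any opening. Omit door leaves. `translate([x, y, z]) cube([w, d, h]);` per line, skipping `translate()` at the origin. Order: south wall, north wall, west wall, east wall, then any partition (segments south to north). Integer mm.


cube([5500, 100, 2450]);
translate([0, 4400, 0]) cube([5500, 100, 2450]);
translate([0, 100, 0]) cube([100, 4300, 2450]);
translate([5400, 100, 0]) cube([100, 4300, 2450]);
translate([3250, 100, 0]) cube([100, 2250, 2450]);
translate([3250, 3600, 0]) cube([100, 800, 2450]);


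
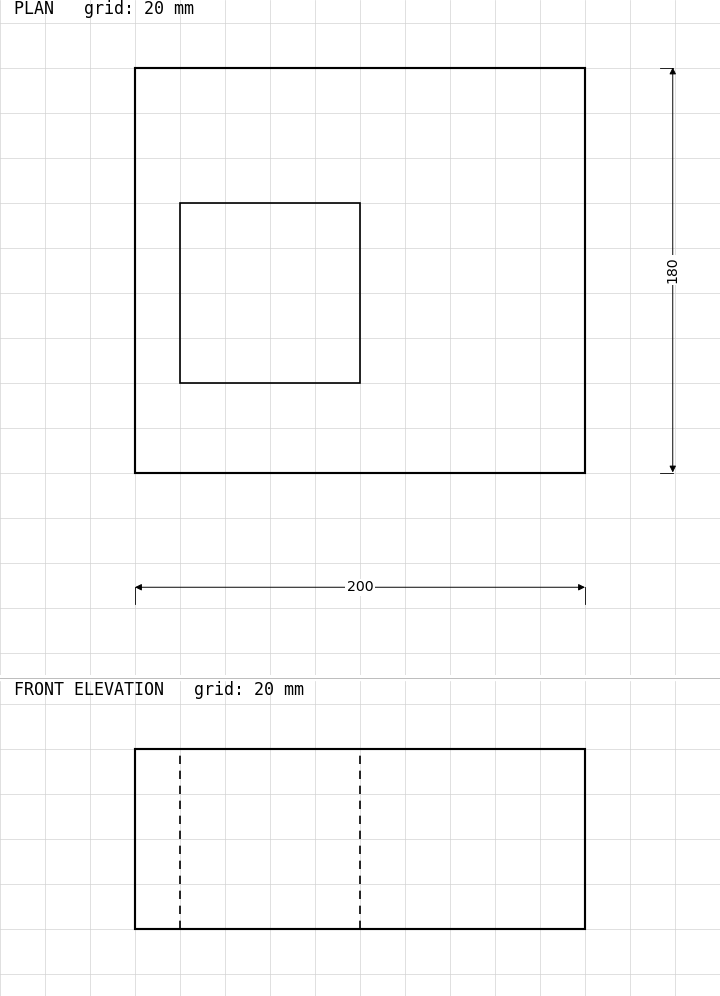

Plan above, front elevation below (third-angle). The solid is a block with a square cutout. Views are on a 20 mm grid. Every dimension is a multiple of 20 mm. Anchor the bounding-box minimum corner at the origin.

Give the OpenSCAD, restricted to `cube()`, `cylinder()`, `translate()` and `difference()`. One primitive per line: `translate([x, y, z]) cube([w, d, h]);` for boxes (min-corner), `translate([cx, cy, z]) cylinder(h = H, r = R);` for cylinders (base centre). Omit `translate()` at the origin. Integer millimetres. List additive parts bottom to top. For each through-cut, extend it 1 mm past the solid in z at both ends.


difference() {
  cube([200, 180, 80]);
  translate([20, 40, -1]) cube([80, 80, 82]);
}


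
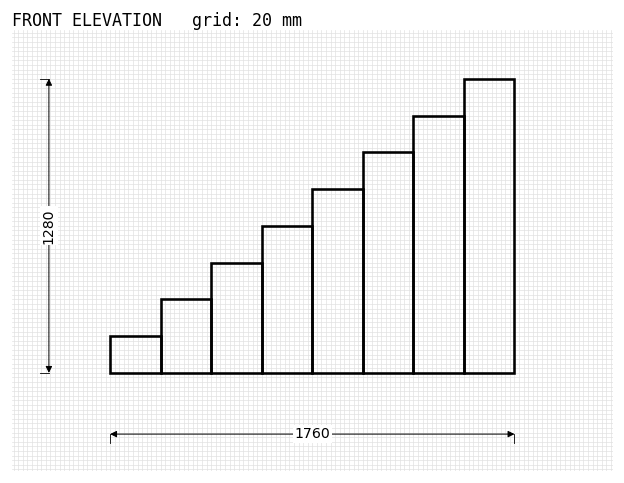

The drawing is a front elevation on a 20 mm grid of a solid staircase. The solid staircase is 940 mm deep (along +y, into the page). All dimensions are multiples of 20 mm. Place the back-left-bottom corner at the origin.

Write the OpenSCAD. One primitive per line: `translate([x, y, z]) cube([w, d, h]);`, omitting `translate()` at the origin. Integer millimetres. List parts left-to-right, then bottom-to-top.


cube([220, 940, 160]);
translate([220, 0, 0]) cube([220, 940, 320]);
translate([440, 0, 0]) cube([220, 940, 480]);
translate([660, 0, 0]) cube([220, 940, 640]);
translate([880, 0, 0]) cube([220, 940, 800]);
translate([1100, 0, 0]) cube([220, 940, 960]);
translate([1320, 0, 0]) cube([220, 940, 1120]);
translate([1540, 0, 0]) cube([220, 940, 1280]);


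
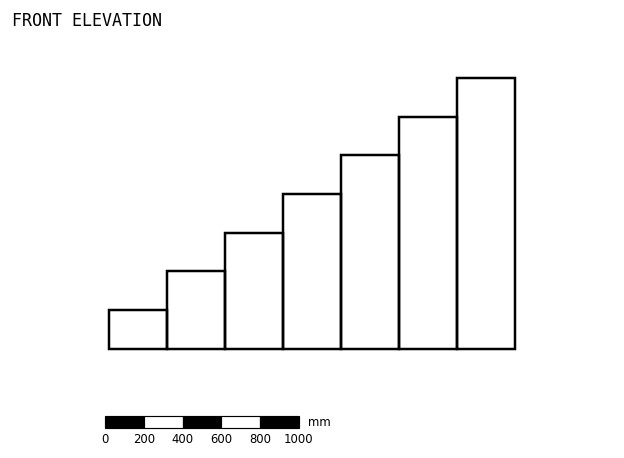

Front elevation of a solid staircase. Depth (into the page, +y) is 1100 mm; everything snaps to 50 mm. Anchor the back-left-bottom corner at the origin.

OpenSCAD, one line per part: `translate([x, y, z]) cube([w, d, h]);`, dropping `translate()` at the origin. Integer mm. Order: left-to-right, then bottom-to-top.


cube([300, 1100, 200]);
translate([300, 0, 0]) cube([300, 1100, 400]);
translate([600, 0, 0]) cube([300, 1100, 600]);
translate([900, 0, 0]) cube([300, 1100, 800]);
translate([1200, 0, 0]) cube([300, 1100, 1000]);
translate([1500, 0, 0]) cube([300, 1100, 1200]);
translate([1800, 0, 0]) cube([300, 1100, 1400]);
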